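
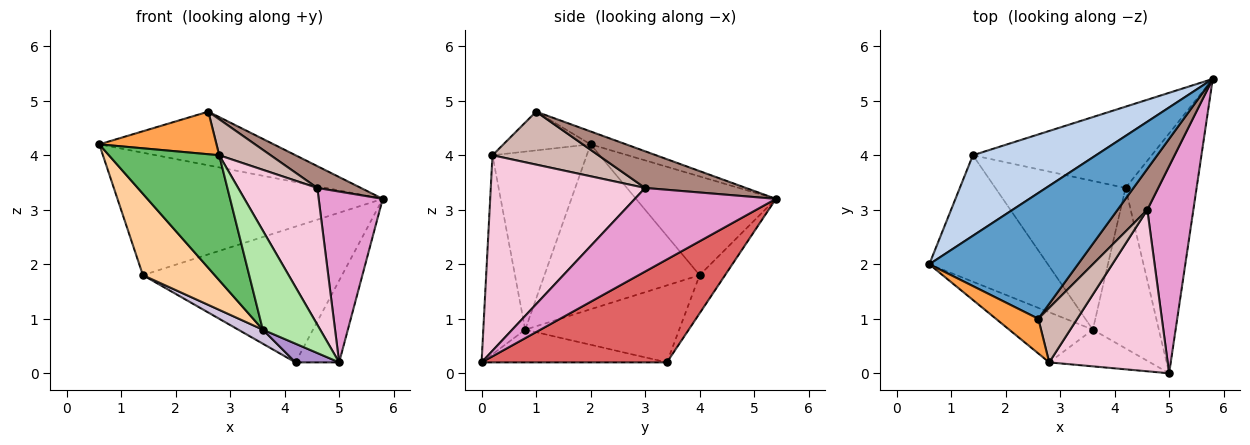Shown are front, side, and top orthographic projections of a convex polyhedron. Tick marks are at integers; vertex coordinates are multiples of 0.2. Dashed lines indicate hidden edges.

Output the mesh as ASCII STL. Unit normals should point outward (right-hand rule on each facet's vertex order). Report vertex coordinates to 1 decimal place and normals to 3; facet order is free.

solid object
 facet normal -0.079 0.391 0.917
  outer loop
   vertex 2.6 1.0 4.8
   vertex 5.8 5.4 3.2
   vertex 0.6 2.0 4.2
  endloop
 endfacet
 facet normal -0.403 0.765 0.503
  outer loop
   vertex 1.4 4.0 1.8
   vertex 0.6 2.0 4.2
   vertex 5.8 5.4 3.2
  endloop
 endfacet
 facet normal -0.500 -0.672 0.547
  outer loop
   vertex 2.8 0.2 4.0
   vertex 2.6 1.0 4.8
   vertex 0.6 2.0 4.2
  endloop
 endfacet
 facet normal -0.760 -0.352 -0.546
  outer loop
   vertex 3.6 0.8 0.8
   vertex 0.6 2.0 4.2
   vertex 1.4 4.0 1.8
  endloop
 endfacet
 facet normal -0.621 -0.727 -0.292
  outer loop
   vertex 3.6 0.8 0.8
   vertex 2.8 0.2 4.0
   vertex 0.6 2.0 4.2
  endloop
 endfacet
 facet normal -0.565 -0.774 -0.286
  outer loop
   vertex 3.6 0.8 0.8
   vertex 5.0 0.0 0.2
   vertex 2.8 0.2 4.0
  endloop
 endfacet
 facet normal 0.808 0.190 -0.558
  outer loop
   vertex 4.2 3.4 0.2
   vertex 5.8 5.4 3.2
   vertex 5.0 0.0 0.2
  endloop
 endfacet
 facet normal -0.109 0.853 -0.511
  outer loop
   vertex 4.2 3.4 0.2
   vertex 1.4 4.0 1.8
   vertex 5.8 5.4 3.2
  endloop
 endfacet
 facet normal -0.441 -0.104 -0.891
  outer loop
   vertex 4.2 3.4 0.2
   vertex 5.0 0.0 0.2
   vertex 3.6 0.8 0.8
  endloop
 endfacet
 facet normal -0.508 -0.081 -0.858
  outer loop
   vertex 4.2 3.4 0.2
   vertex 3.6 0.8 0.8
   vertex 1.4 4.0 1.8
  endloop
 endfacet
 facet normal 0.736 -0.318 0.597
  outer loop
   vertex 4.6 3.0 3.4
   vertex 5.8 5.4 3.2
   vertex 2.6 1.0 4.8
  endloop
 endfacet
 facet normal 0.750 -0.364 0.552
  outer loop
   vertex 4.6 3.0 3.4
   vertex 2.6 1.0 4.8
   vertex 2.8 0.2 4.0
  endloop
 endfacet
 facet normal 0.814 -0.370 0.448
  outer loop
   vertex 4.6 3.0 3.4
   vertex 5.0 0.0 0.2
   vertex 5.8 5.4 3.2
  endloop
 endfacet
 facet normal 0.783 -0.402 0.475
  outer loop
   vertex 4.6 3.0 3.4
   vertex 2.8 0.2 4.0
   vertex 5.0 0.0 0.2
  endloop
 endfacet
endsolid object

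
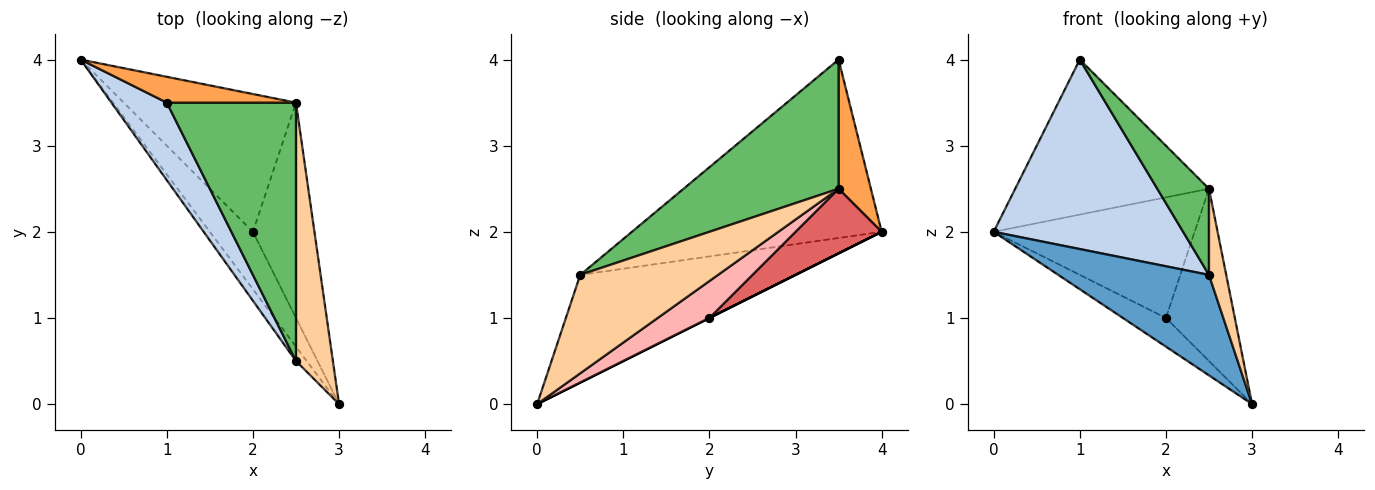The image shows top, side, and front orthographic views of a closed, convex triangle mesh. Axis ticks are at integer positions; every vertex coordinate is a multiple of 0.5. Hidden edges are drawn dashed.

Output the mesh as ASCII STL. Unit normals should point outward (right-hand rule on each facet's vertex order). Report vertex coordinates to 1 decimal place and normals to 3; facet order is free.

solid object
 facet normal -0.816 -0.572 -0.082
  outer loop
   vertex 2.5 0.5 1.5
   vertex 0.0 4.0 2.0
   vertex 3.0 0.0 0.0
  endloop
 endfacet
 facet normal -0.773 -0.587 0.240
  outer loop
   vertex 2.5 0.5 1.5
   vertex 1.0 3.5 4.0
   vertex 0.0 4.0 2.0
  endloop
 endfacet
 facet normal 0.162 0.973 0.162
  outer loop
   vertex 2.5 3.5 2.5
   vertex 0.0 4.0 2.0
   vertex 1.0 3.5 4.0
  endloop
 endfacet
 facet normal 0.930 -0.116 0.349
  outer loop
   vertex 2.5 3.5 2.5
   vertex 2.5 0.5 1.5
   vertex 3.0 0.0 0.0
  endloop
 endfacet
 facet normal 0.688 -0.229 0.688
  outer loop
   vertex 2.5 3.5 2.5
   vertex 1.0 3.5 4.0
   vertex 2.5 0.5 1.5
  endloop
 endfacet
 facet normal 0.000 0.447 -0.894
  outer loop
   vertex 2.0 2.0 1.0
   vertex 3.0 0.0 0.0
   vertex 0.0 4.0 2.0
  endloop
 endfacet
 facet normal 0.272 0.634 -0.724
  outer loop
   vertex 2.0 2.0 1.0
   vertex 0.0 4.0 2.0
   vertex 2.5 3.5 2.5
  endloop
 endfacet
 facet normal 0.424 0.566 -0.707
  outer loop
   vertex 2.0 2.0 1.0
   vertex 2.5 3.5 2.5
   vertex 3.0 0.0 0.0
  endloop
 endfacet
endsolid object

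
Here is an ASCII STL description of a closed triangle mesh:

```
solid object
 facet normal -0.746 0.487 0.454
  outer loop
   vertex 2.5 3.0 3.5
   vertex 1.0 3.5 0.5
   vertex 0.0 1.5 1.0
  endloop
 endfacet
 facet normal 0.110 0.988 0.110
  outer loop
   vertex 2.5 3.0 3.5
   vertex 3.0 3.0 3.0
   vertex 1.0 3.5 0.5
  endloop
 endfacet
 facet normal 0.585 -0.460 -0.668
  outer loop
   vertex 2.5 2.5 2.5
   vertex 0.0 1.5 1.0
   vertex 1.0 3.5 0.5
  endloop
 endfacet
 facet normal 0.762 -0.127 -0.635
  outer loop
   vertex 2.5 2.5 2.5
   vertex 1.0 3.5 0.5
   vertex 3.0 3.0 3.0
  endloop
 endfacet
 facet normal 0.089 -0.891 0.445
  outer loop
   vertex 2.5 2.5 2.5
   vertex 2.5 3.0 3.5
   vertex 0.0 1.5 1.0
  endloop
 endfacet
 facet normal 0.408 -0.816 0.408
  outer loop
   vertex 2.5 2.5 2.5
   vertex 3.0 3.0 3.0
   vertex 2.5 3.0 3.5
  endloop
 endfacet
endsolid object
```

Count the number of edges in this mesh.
9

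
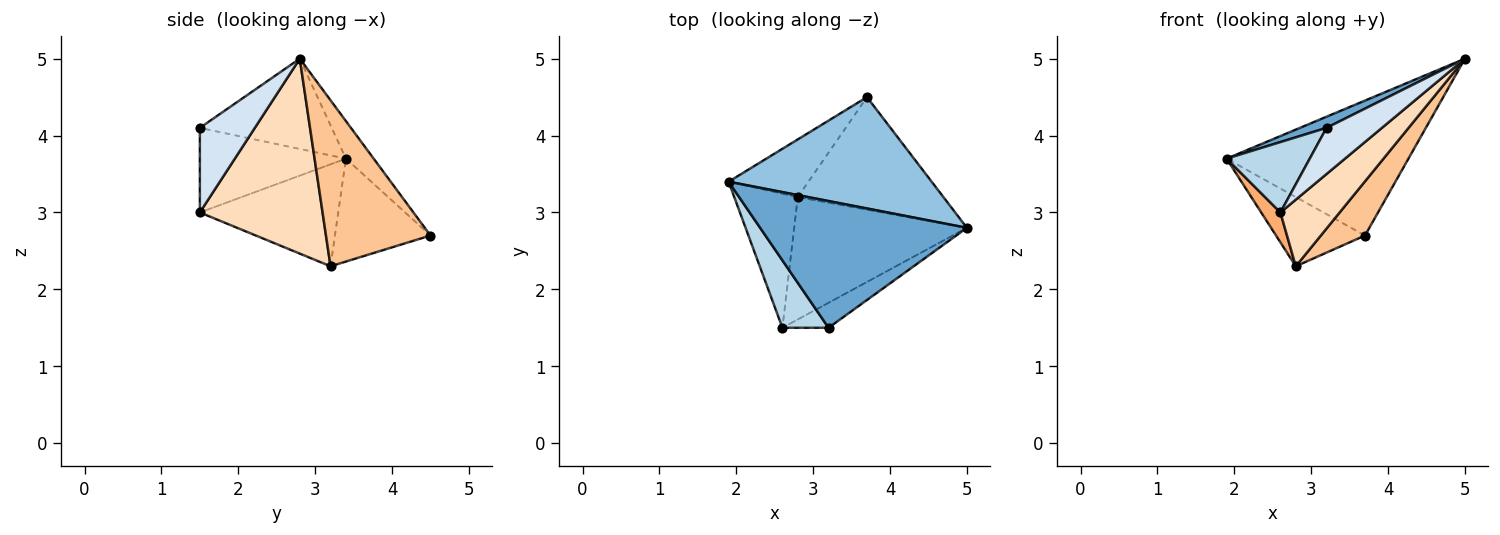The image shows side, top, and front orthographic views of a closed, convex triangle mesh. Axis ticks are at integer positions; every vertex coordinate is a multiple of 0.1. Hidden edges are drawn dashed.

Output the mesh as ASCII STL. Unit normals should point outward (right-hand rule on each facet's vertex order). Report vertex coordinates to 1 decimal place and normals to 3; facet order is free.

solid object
 facet normal -0.399 -0.080 0.914
  outer loop
   vertex 3.2 1.5 4.1
   vertex 5.0 2.8 5.0
   vertex 1.9 3.4 3.7
  endloop
 endfacet
 facet normal -0.117 0.766 0.632
  outer loop
   vertex 3.7 4.5 2.7
   vertex 1.9 3.4 3.7
   vertex 5.0 2.8 5.0
  endloop
 endfacet
 facet normal -0.785 -0.447 0.428
  outer loop
   vertex 2.6 1.5 3.0
   vertex 3.2 1.5 4.1
   vertex 1.9 3.4 3.7
  endloop
 endfacet
 facet normal 0.658 -0.662 -0.359
  outer loop
   vertex 2.6 1.5 3.0
   vertex 5.0 2.8 5.0
   vertex 3.2 1.5 4.1
  endloop
 endfacet
 facet normal -0.636 0.593 -0.494
  outer loop
   vertex 2.8 3.2 2.3
   vertex 1.9 3.4 3.7
   vertex 3.7 4.5 2.7
  endloop
 endfacet
 facet normal -0.843 -0.117 -0.525
  outer loop
   vertex 2.8 3.2 2.3
   vertex 2.6 1.5 3.0
   vertex 1.9 3.4 3.7
  endloop
 endfacet
 facet normal 0.716 -0.303 -0.629
  outer loop
   vertex 2.8 3.2 2.3
   vertex 3.7 4.5 2.7
   vertex 5.0 2.8 5.0
  endloop
 endfacet
 facet normal 0.704 -0.340 -0.624
  outer loop
   vertex 2.8 3.2 2.3
   vertex 5.0 2.8 5.0
   vertex 2.6 1.5 3.0
  endloop
 endfacet
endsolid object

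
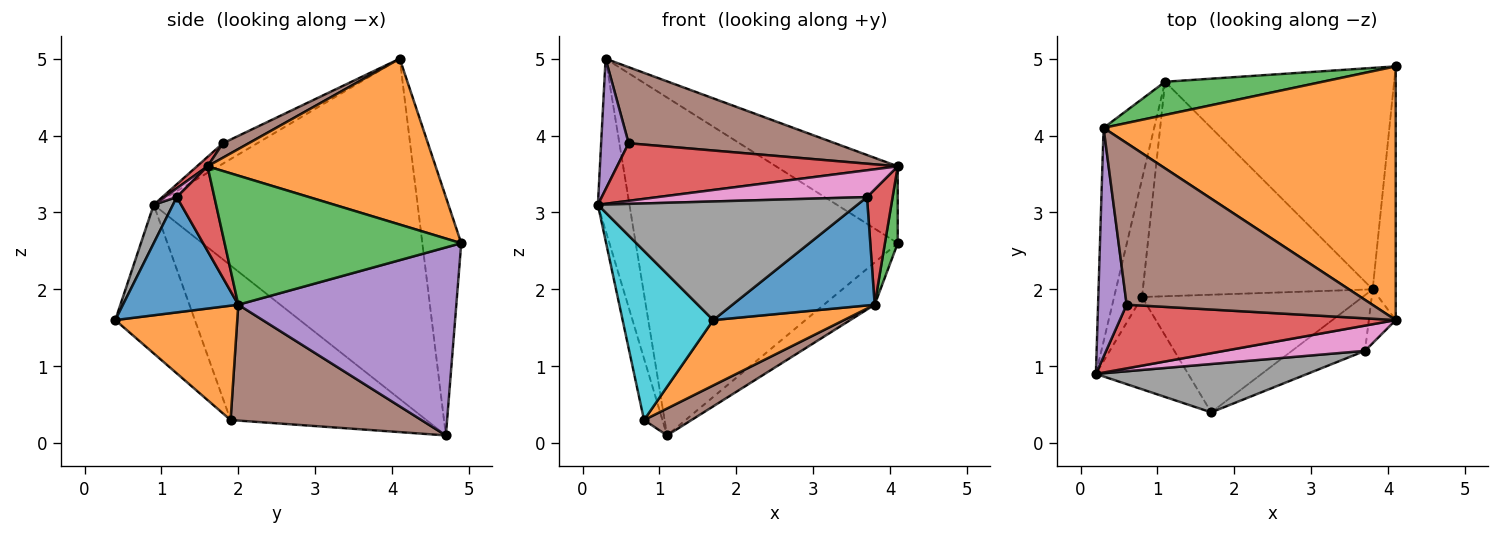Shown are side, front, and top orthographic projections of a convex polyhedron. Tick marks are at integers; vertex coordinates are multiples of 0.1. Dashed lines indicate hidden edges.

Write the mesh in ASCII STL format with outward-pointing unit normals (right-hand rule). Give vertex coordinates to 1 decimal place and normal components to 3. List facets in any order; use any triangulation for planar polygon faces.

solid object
 facet normal -0.982 0.117 -0.146
  outer loop
   vertex 0.3 4.1 5.0
   vertex 1.1 4.7 0.1
   vertex 0.2 0.9 3.1
  endloop
 endfacet
 facet normal 0.477 0.255 0.841
  outer loop
   vertex 4.1 4.9 2.6
   vertex 0.3 4.1 5.0
   vertex 4.1 1.6 3.6
  endloop
 endfacet
 facet normal -0.146 0.985 0.097
  outer loop
   vertex 4.1 4.9 2.6
   vertex 1.1 4.7 0.1
   vertex 0.3 4.1 5.0
  endloop
 endfacet
 facet normal 0.025 -0.670 0.742
  outer loop
   vertex 0.6 1.8 3.9
   vertex 0.2 0.9 3.1
   vertex 4.1 1.6 3.6
  endloop
 endfacet
 facet normal -0.527 -0.422 0.738
  outer loop
   vertex 0.6 1.8 3.9
   vertex 0.3 4.1 5.0
   vertex 0.2 0.9 3.1
  endloop
 endfacet
 facet normal 0.053 -0.425 0.904
  outer loop
   vertex 0.6 1.8 3.9
   vertex 4.1 1.6 3.6
   vertex 0.3 4.1 5.0
  endloop
 endfacet
 facet normal 0.043 -0.728 0.685
  outer loop
   vertex 3.7 1.2 3.2
   vertex 4.1 1.6 3.6
   vertex 0.2 0.9 3.1
  endloop
 endfacet
 facet normal 0.068 -0.924 0.376
  outer loop
   vertex 3.7 1.2 3.2
   vertex 0.2 0.9 3.1
   vertex 1.7 0.4 1.6
  endloop
 endfacet
 facet normal -0.980 0.092 -0.177
  outer loop
   vertex 0.8 1.9 0.3
   vertex 0.2 0.9 3.1
   vertex 1.1 4.7 0.1
  endloop
 endfacet
 facet normal -0.611 -0.695 -0.379
  outer loop
   vertex 0.8 1.9 0.3
   vertex 1.7 0.4 1.6
   vertex 0.2 0.9 3.1
  endloop
 endfacet
 facet normal 0.585 -0.721 -0.370
  outer loop
   vertex 3.8 2.0 1.8
   vertex 3.7 1.2 3.2
   vertex 1.7 0.4 1.6
  endloop
 endfacet
 facet normal 0.413 -0.442 -0.796
  outer loop
   vertex 3.8 2.0 1.8
   vertex 1.7 0.4 1.6
   vertex 0.8 1.9 0.3
  endloop
 endfacet
 facet normal 0.983 -0.053 -0.176
  outer loop
   vertex 3.8 2.0 1.8
   vertex 4.1 4.9 2.6
   vertex 4.1 1.6 3.6
  endloop
 endfacet
 facet normal 0.799 -0.545 -0.254
  outer loop
   vertex 3.8 2.0 1.8
   vertex 4.1 1.6 3.6
   vertex 3.7 1.2 3.2
  endloop
 endfacet
 facet normal 0.628 0.146 -0.765
  outer loop
   vertex 3.8 2.0 1.8
   vertex 1.1 4.7 0.1
   vertex 4.1 4.9 2.6
  endloop
 endfacet
 facet normal 0.447 -0.111 -0.887
  outer loop
   vertex 3.8 2.0 1.8
   vertex 0.8 1.9 0.3
   vertex 1.1 4.7 0.1
  endloop
 endfacet
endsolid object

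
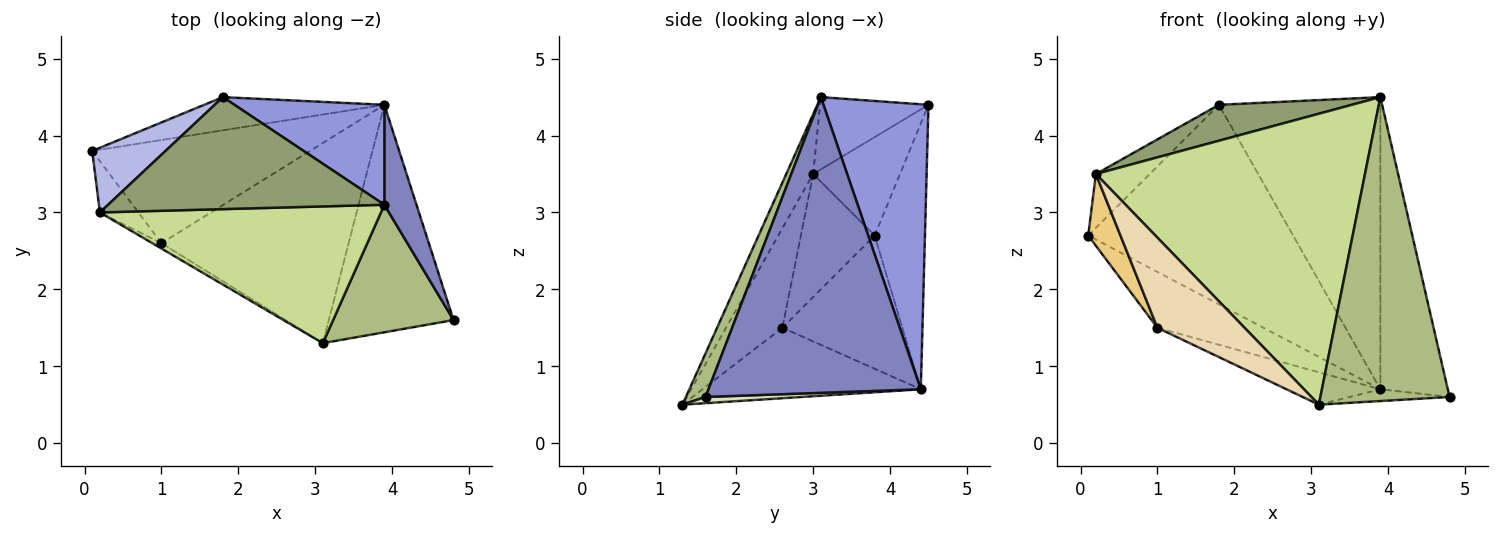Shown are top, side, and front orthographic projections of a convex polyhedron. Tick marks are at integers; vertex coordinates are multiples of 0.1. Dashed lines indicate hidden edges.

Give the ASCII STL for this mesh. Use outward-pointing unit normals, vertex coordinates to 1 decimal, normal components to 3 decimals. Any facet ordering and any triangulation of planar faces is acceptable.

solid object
 facet normal -0.235 0.959 -0.159
  outer loop
   vertex 3.9 4.4 0.7
   vertex 0.1 3.8 2.7
   vertex 1.8 4.5 4.4
  endloop
 endfacet
 facet normal 0.948 0.301 0.103
  outer loop
   vertex 3.9 4.4 0.7
   vertex 3.9 3.1 4.5
   vertex 4.8 1.6 0.6
  endloop
 endfacet
 facet normal 0.524 0.806 0.276
  outer loop
   vertex 3.9 4.4 0.7
   vertex 1.8 4.5 4.4
   vertex 3.9 3.1 4.5
  endloop
 endfacet
 facet normal -0.718 0.445 0.535
  outer loop
   vertex 0.2 3.0 3.5
   vertex 1.8 4.5 4.4
   vertex 0.1 3.8 2.7
  endloop
 endfacet
 facet normal -0.242 -0.297 0.924
  outer loop
   vertex 0.2 3.0 3.5
   vertex 3.9 3.1 4.5
   vertex 1.8 4.5 4.4
  endloop
 endfacet
 facet normal 0.139 -0.913 0.383
  outer loop
   vertex 3.1 1.3 0.5
   vertex 4.8 1.6 0.6
   vertex 3.9 3.1 4.5
  endloop
 endfacet
 facet normal -0.090 -0.901 0.424
  outer loop
   vertex 3.1 1.3 0.5
   vertex 3.9 3.1 4.5
   vertex 0.2 3.0 3.5
  endloop
 endfacet
 facet normal 0.050 0.052 -0.997
  outer loop
   vertex 3.1 1.3 0.5
   vertex 3.9 4.4 0.7
   vertex 4.8 1.6 0.6
  endloop
 endfacet
 facet normal -0.348 0.150 -0.925
  outer loop
   vertex 1.0 2.6 1.5
   vertex 3.9 4.4 0.7
   vertex 3.1 1.3 0.5
  endloop
 endfacet
 facet normal -0.474 0.419 -0.774
  outer loop
   vertex 1.0 2.6 1.5
   vertex 0.1 3.8 2.7
   vertex 3.9 4.4 0.7
  endloop
 endfacet
 facet normal -0.881 -0.385 -0.275
  outer loop
   vertex 1.0 2.6 1.5
   vertex 0.2 3.0 3.5
   vertex 0.1 3.8 2.7
  endloop
 endfacet
 facet normal -0.543 -0.839 -0.049
  outer loop
   vertex 1.0 2.6 1.5
   vertex 3.1 1.3 0.5
   vertex 0.2 3.0 3.5
  endloop
 endfacet
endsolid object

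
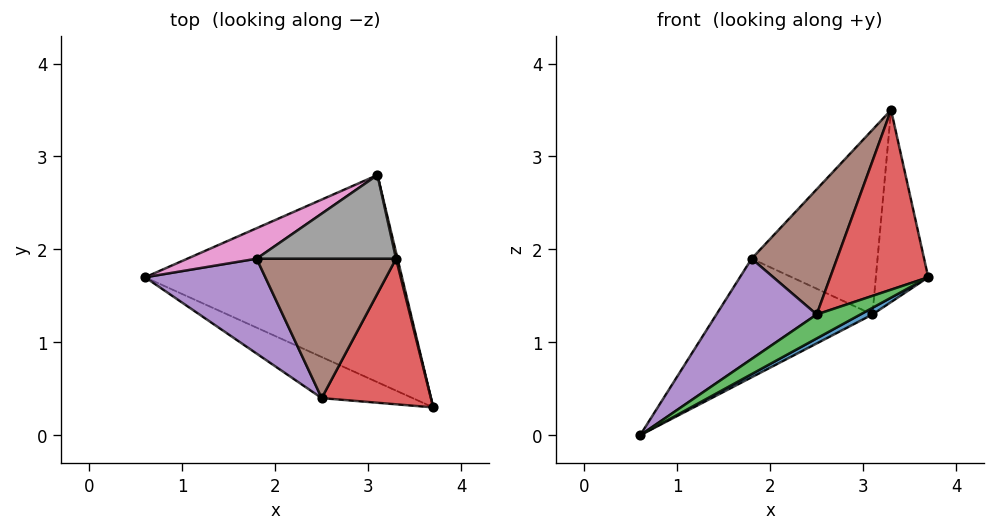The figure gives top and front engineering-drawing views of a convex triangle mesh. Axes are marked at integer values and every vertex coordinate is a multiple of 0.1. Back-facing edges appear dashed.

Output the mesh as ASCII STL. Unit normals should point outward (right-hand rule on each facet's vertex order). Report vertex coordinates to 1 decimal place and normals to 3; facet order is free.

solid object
 facet normal 0.471 -0.028 -0.882
  outer loop
   vertex 3.1 2.8 1.3
   vertex 3.7 0.3 1.7
   vertex 0.6 1.7 0.0
  endloop
 endfacet
 facet normal 0.972 0.235 0.008
  outer loop
   vertex 3.3 1.9 3.5
   vertex 3.7 0.3 1.7
   vertex 3.1 2.8 1.3
  endloop
 endfacet
 facet normal 0.239 -0.490 -0.839
  outer loop
   vertex 2.5 0.4 1.3
   vertex 0.6 1.7 0.0
   vertex 3.7 0.3 1.7
  endloop
 endfacet
 facet normal -0.265 -0.749 0.607
  outer loop
   vertex 2.5 0.4 1.3
   vertex 3.7 0.3 1.7
   vertex 3.3 1.9 3.5
  endloop
 endfacet
 facet normal -0.695 -0.522 0.494
  outer loop
   vertex 1.8 1.9 1.9
   vertex 0.6 1.7 0.0
   vertex 2.5 0.4 1.3
  endloop
 endfacet
 facet normal -0.622 -0.523 0.583
  outer loop
   vertex 1.8 1.9 1.9
   vertex 2.5 0.4 1.3
   vertex 3.3 1.9 3.5
  endloop
 endfacet
 facet normal -0.486 0.847 0.218
  outer loop
   vertex 1.8 1.9 1.9
   vertex 3.1 2.8 1.3
   vertex 0.6 1.7 0.0
  endloop
 endfacet
 facet normal -0.403 0.834 0.378
  outer loop
   vertex 1.8 1.9 1.9
   vertex 3.3 1.9 3.5
   vertex 3.1 2.8 1.3
  endloop
 endfacet
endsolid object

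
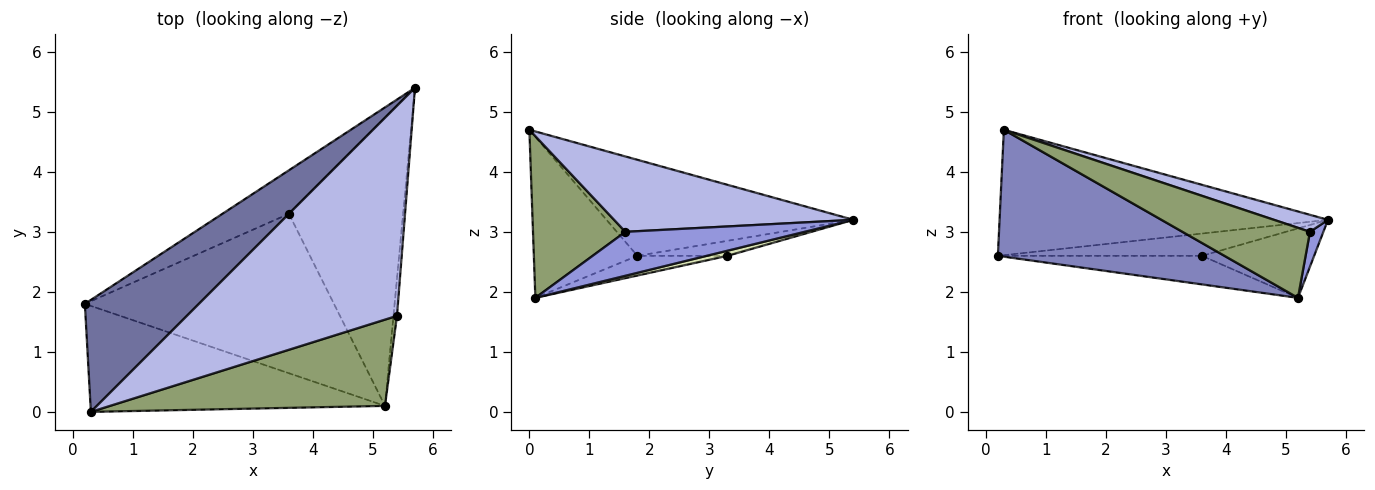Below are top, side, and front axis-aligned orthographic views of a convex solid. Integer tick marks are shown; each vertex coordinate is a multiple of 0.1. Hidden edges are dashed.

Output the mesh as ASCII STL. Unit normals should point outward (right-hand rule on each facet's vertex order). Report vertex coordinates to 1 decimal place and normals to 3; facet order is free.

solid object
 facet normal -0.489 0.651 0.581
  outer loop
   vertex 0.3 0.0 4.7
   vertex 5.7 5.4 3.2
   vertex 0.2 1.8 2.6
  endloop
 endfacet
 facet normal -0.331 -0.724 -0.605
  outer loop
   vertex 0.3 0.0 4.7
   vertex 0.2 1.8 2.6
   vertex 5.2 0.1 1.9
  endloop
 endfacet
 facet normal 0.994 -0.074 -0.079
  outer loop
   vertex 5.4 1.6 3.0
   vertex 5.2 0.1 1.9
   vertex 5.7 5.4 3.2
  endloop
 endfacet
 facet normal 0.337 -0.076 0.939
  outer loop
   vertex 5.4 1.6 3.0
   vertex 5.7 5.4 3.2
   vertex 0.3 0.0 4.7
  endloop
 endfacet
 facet normal 0.415 -0.573 0.706
  outer loop
   vertex 5.4 1.6 3.0
   vertex 0.3 0.0 4.7
   vertex 5.2 0.1 1.9
  endloop
 endfacet
 facet normal -0.197 0.446 -0.873
  outer loop
   vertex 3.6 3.3 2.6
   vertex 0.2 1.8 2.6
   vertex 5.7 5.4 3.2
  endloop
 endfacet
 facet normal -0.078 0.176 -0.981
  outer loop
   vertex 3.6 3.3 2.6
   vertex 5.2 0.1 1.9
   vertex 0.2 1.8 2.6
  endloop
 endfacet
 facet normal 0.043 0.234 -0.971
  outer loop
   vertex 3.6 3.3 2.6
   vertex 5.7 5.4 3.2
   vertex 5.2 0.1 1.9
  endloop
 endfacet
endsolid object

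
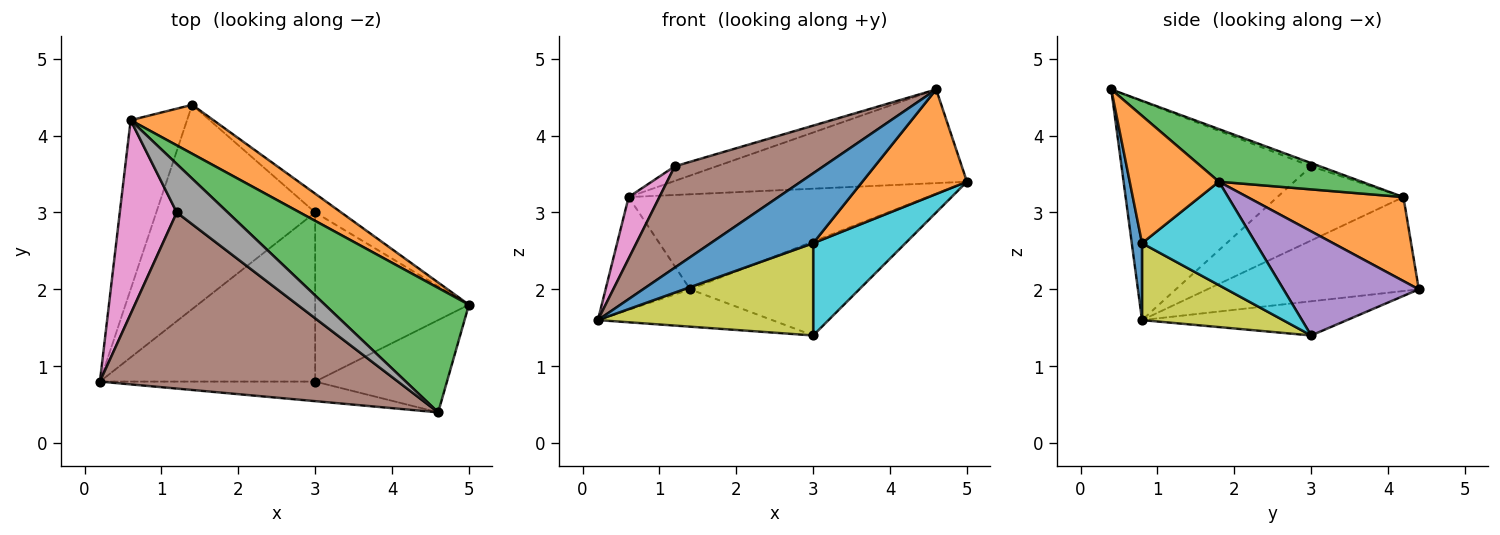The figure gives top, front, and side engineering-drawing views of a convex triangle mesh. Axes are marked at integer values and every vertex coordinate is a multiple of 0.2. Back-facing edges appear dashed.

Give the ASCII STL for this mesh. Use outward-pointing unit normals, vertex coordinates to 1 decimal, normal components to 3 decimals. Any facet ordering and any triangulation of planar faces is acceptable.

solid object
 facet normal -0.811 0.324 -0.487
  outer loop
   vertex 0.6 4.2 3.2
   vertex 1.4 4.4 2.0
   vertex 0.2 0.8 1.6
  endloop
 endfacet
 facet normal 0.421 0.806 0.415
  outer loop
   vertex 0.6 4.2 3.2
   vertex 5.0 1.8 3.4
   vertex 1.4 4.4 2.0
  endloop
 endfacet
 facet normal 0.280 0.577 0.767
  outer loop
   vertex 0.6 4.2 3.2
   vertex 4.6 0.4 4.6
   vertex 5.0 1.8 3.4
  endloop
 endfacet
 facet normal -0.207 0.176 -0.962
  outer loop
   vertex 3.0 3.0 1.4
   vertex 0.2 0.8 1.6
   vertex 1.4 4.4 2.0
  endloop
 endfacet
 facet normal 0.617 0.772 -0.154
  outer loop
   vertex 3.0 3.0 1.4
   vertex 1.4 4.4 2.0
   vertex 5.0 1.8 3.4
  endloop
 endfacet
 facet normal -0.537 -0.421 0.731
  outer loop
   vertex 1.2 3.0 3.6
   vertex 0.2 0.8 1.6
   vertex 4.6 0.4 4.6
  endloop
 endfacet
 facet normal -0.779 -0.190 0.598
  outer loop
   vertex 1.2 3.0 3.6
   vertex 0.6 4.2 3.2
   vertex 0.2 0.8 1.6
  endloop
 endfacet
 facet normal -0.061 0.288 0.956
  outer loop
   vertex 1.2 3.0 3.6
   vertex 4.6 0.4 4.6
   vertex 0.6 4.2 3.2
  endloop
 endfacet
 facet normal 0.299 -0.457 -0.838
  outer loop
   vertex 3.0 0.8 2.6
   vertex 0.2 0.8 1.6
   vertex 3.0 3.0 1.4
  endloop
 endfacet
 facet normal 0.509 -0.412 -0.756
  outer loop
   vertex 3.0 0.8 2.6
   vertex 3.0 3.0 1.4
   vertex 5.0 1.8 3.4
  endloop
 endfacet
 facet normal 0.096 -0.959 -0.268
  outer loop
   vertex 3.0 0.8 2.6
   vertex 4.6 0.4 4.6
   vertex 0.2 0.8 1.6
  endloop
 endfacet
 facet normal 0.539 -0.632 -0.557
  outer loop
   vertex 3.0 0.8 2.6
   vertex 5.0 1.8 3.4
   vertex 4.6 0.4 4.6
  endloop
 endfacet
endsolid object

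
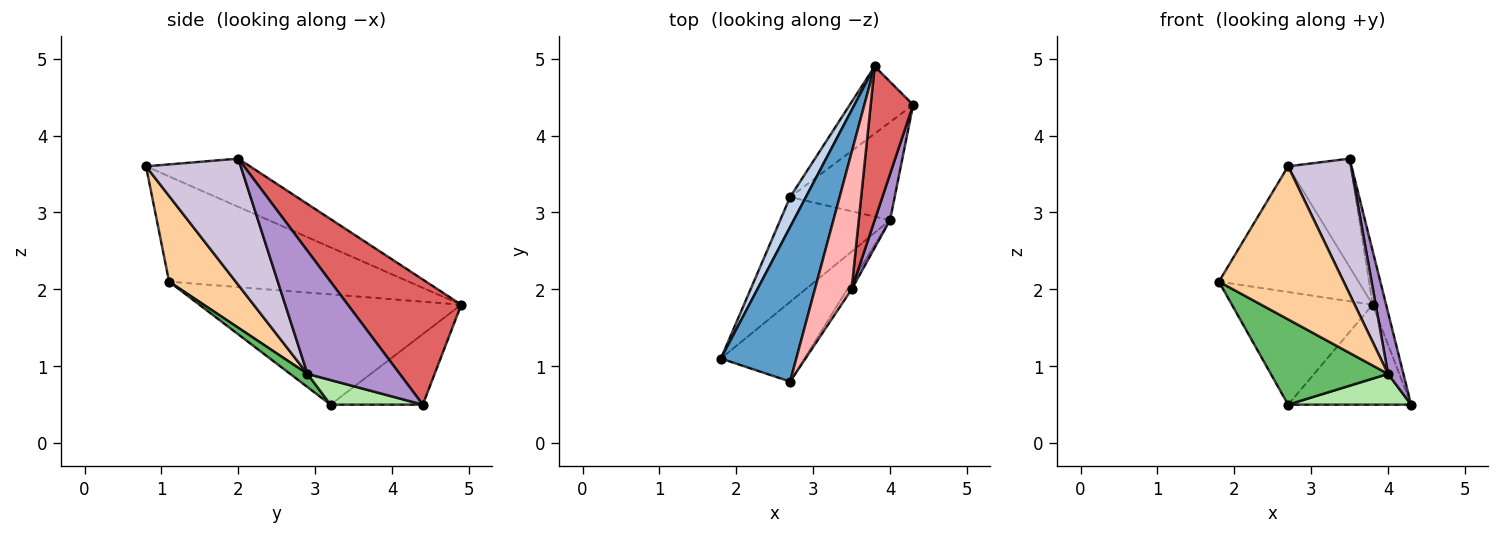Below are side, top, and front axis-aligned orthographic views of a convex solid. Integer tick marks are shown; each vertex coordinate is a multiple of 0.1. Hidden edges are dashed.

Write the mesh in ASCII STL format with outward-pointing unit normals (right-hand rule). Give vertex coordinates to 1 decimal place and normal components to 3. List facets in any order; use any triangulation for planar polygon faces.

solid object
 facet normal -0.735 0.428 0.526
  outer loop
   vertex 3.8 4.9 1.8
   vertex 1.8 1.1 2.1
   vertex 2.7 0.8 3.6
  endloop
 endfacet
 facet normal -0.874 0.470 0.125
  outer loop
   vertex 2.7 3.2 0.5
   vertex 1.8 1.1 2.1
   vertex 3.8 4.9 1.8
  endloop
 endfacet
 facet normal -0.528 0.704 -0.474
  outer loop
   vertex 2.7 3.2 0.5
   vertex 3.8 4.9 1.8
   vertex 4.3 4.4 0.5
  endloop
 endfacet
 facet normal 0.428 -0.802 -0.417
  outer loop
   vertex 4.0 2.9 0.9
   vertex 2.7 0.8 3.6
   vertex 1.8 1.1 2.1
  endloop
 endfacet
 facet normal 0.093 -0.628 -0.772
  outer loop
   vertex 4.0 2.9 0.9
   vertex 1.8 1.1 2.1
   vertex 2.7 3.2 0.5
  endloop
 endfacet
 facet normal 0.219 -0.292 -0.931
  outer loop
   vertex 4.0 2.9 0.9
   vertex 2.7 3.2 0.5
   vertex 4.3 4.4 0.5
  endloop
 endfacet
 facet normal 0.941 0.112 0.319
  outer loop
   vertex 3.5 2.0 3.7
   vertex 4.3 4.4 0.5
   vertex 3.8 4.9 1.8
  endloop
 endfacet
 facet normal -0.717 0.432 0.547
  outer loop
   vertex 3.5 2.0 3.7
   vertex 3.8 4.9 1.8
   vertex 2.7 0.8 3.6
  endloop
 endfacet
 facet normal 0.979 -0.163 0.122
  outer loop
   vertex 3.5 2.0 3.7
   vertex 4.0 2.9 0.9
   vertex 4.3 4.4 0.5
  endloop
 endfacet
 facet normal 0.833 -0.553 -0.029
  outer loop
   vertex 3.5 2.0 3.7
   vertex 2.7 0.8 3.6
   vertex 4.0 2.9 0.9
  endloop
 endfacet
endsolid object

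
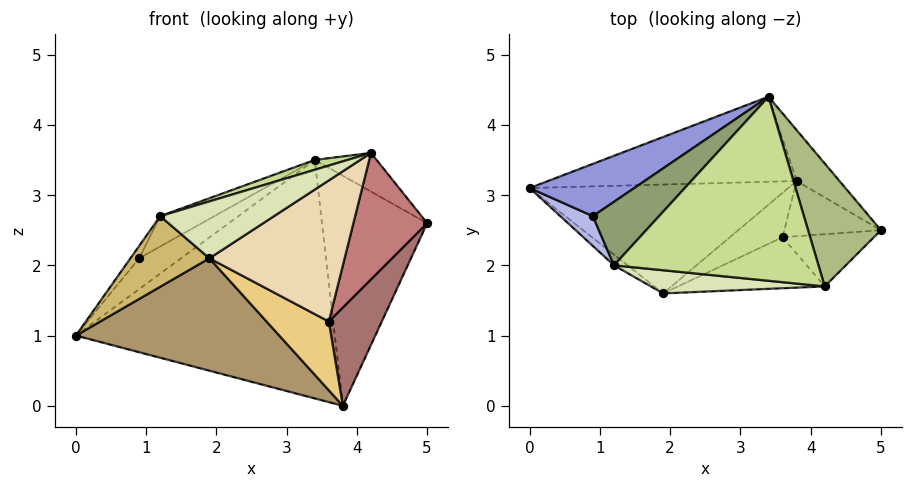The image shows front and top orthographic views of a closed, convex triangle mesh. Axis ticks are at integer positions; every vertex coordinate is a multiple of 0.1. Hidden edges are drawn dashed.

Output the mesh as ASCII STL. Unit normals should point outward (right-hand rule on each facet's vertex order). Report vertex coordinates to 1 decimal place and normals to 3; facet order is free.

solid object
 facet normal -0.112 0.936 -0.334
  outer loop
   vertex 3.8 3.2 0.0
   vertex 0.0 3.1 1.0
   vertex 3.4 4.4 3.5
  endloop
 endfacet
 facet normal 0.720 0.677 -0.150
  outer loop
   vertex 3.8 3.2 0.0
   vertex 3.4 4.4 3.5
   vertex 5.0 2.5 2.6
  endloop
 endfacet
 facet normal -0.638 0.391 0.664
  outer loop
   vertex 0.9 2.7 2.1
   vertex 3.4 4.4 3.5
   vertex 0.0 3.1 1.0
  endloop
 endfacet
 facet normal -0.693 0.275 0.667
  outer loop
   vertex 0.9 2.7 2.1
   vertex 0.0 3.1 1.0
   vertex 1.2 2.0 2.7
  endloop
 endfacet
 facet normal -0.624 0.337 0.705
  outer loop
   vertex 0.9 2.7 2.1
   vertex 1.2 2.0 2.7
   vertex 3.4 4.4 3.5
  endloop
 endfacet
 facet normal 0.666 0.224 0.712
  outer loop
   vertex 4.2 1.7 3.6
   vertex 5.0 2.5 2.6
   vertex 3.4 4.4 3.5
  endloop
 endfacet
 facet normal -0.292 -0.051 0.955
  outer loop
   vertex 4.2 1.7 3.6
   vertex 3.4 4.4 3.5
   vertex 1.2 2.0 2.7
  endloop
 endfacet
 facet normal -0.202 -0.907 0.370
  outer loop
   vertex 1.9 1.6 2.1
   vertex 4.2 1.7 3.6
   vertex 1.2 2.0 2.7
  endloop
 endfacet
 facet normal -0.162 -0.709 -0.687
  outer loop
   vertex 1.9 1.6 2.1
   vertex 0.0 3.1 1.0
   vertex 3.8 3.2 0.0
  endloop
 endfacet
 facet normal -0.570 -0.812 -0.123
  outer loop
   vertex 1.9 1.6 2.1
   vertex 1.2 2.0 2.7
   vertex 0.0 3.1 1.0
  endloop
 endfacet
 facet normal 0.108 -0.835 -0.539
  outer loop
   vertex 3.6 2.4 1.2
   vertex 1.9 1.6 2.1
   vertex 3.8 3.2 0.0
  endloop
 endfacet
 facet normal 0.254 -0.910 -0.329
  outer loop
   vertex 3.6 2.4 1.2
   vertex 4.2 1.7 3.6
   vertex 1.9 1.6 2.1
  endloop
 endfacet
 facet normal 0.483 -0.764 -0.429
  outer loop
   vertex 3.6 2.4 1.2
   vertex 3.8 3.2 0.0
   vertex 5.0 2.5 2.6
  endloop
 endfacet
 facet normal 0.408 -0.844 -0.348
  outer loop
   vertex 3.6 2.4 1.2
   vertex 5.0 2.5 2.6
   vertex 4.2 1.7 3.6
  endloop
 endfacet
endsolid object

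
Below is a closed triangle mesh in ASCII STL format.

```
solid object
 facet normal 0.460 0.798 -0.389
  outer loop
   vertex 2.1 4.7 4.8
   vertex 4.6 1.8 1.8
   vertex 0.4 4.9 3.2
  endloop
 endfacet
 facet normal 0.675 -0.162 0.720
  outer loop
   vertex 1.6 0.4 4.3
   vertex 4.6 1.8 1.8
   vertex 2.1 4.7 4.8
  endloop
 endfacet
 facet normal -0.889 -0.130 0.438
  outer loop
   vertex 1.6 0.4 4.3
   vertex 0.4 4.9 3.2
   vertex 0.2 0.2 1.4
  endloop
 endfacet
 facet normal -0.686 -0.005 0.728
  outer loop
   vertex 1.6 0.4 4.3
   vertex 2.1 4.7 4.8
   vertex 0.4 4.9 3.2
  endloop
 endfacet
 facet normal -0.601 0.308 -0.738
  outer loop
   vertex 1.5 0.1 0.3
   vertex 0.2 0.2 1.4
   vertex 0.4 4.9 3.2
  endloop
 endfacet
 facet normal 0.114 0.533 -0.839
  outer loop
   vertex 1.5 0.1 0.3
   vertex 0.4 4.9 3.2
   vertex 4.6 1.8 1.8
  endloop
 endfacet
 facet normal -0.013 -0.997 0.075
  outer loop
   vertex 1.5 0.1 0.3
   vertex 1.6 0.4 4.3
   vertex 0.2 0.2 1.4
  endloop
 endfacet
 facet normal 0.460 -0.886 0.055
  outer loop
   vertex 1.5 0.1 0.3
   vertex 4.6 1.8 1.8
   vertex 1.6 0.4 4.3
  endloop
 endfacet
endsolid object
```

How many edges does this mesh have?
12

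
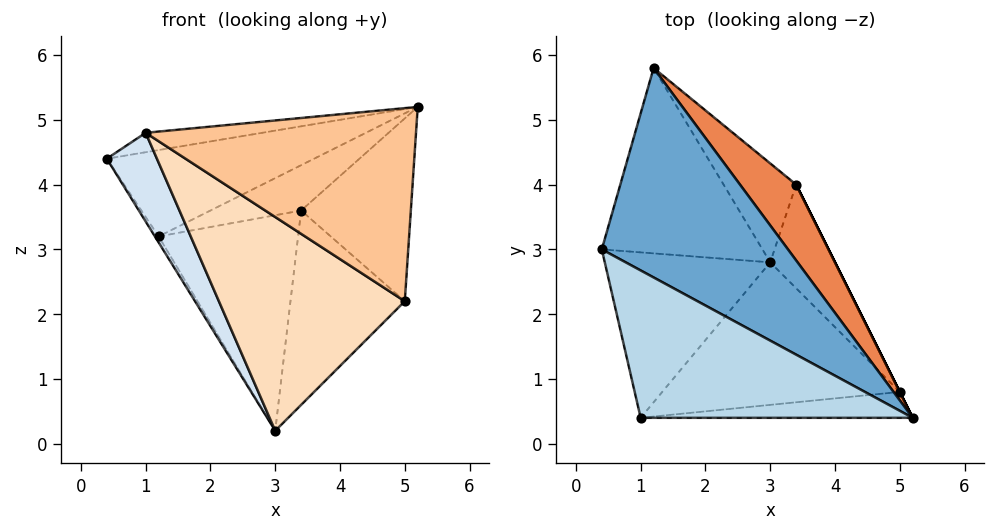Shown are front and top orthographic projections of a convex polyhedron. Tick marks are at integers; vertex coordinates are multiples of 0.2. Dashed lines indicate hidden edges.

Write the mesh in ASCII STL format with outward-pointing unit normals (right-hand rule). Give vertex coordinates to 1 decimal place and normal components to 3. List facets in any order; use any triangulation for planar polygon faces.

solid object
 facet normal 0.052 0.381 0.923
  outer loop
   vertex 1.2 5.8 3.2
   vertex 0.4 3.0 4.4
   vertex 5.2 0.4 5.2
  endloop
 endfacet
 facet normal -0.850 0.017 -0.527
  outer loop
   vertex 3.0 2.8 0.2
   vertex 0.4 3.0 4.4
   vertex 1.2 5.8 3.2
  endloop
 endfacet
 facet normal -0.094 0.130 0.987
  outer loop
   vertex 1.0 0.4 4.8
   vertex 5.2 0.4 5.2
   vertex 0.4 3.0 4.4
  endloop
 endfacet
 facet normal -0.825 -0.267 -0.498
  outer loop
   vertex 1.0 0.4 4.8
   vertex 0.4 3.0 4.4
   vertex 3.0 2.8 0.2
  endloop
 endfacet
 facet normal 0.255 0.496 0.830
  outer loop
   vertex 3.4 4.0 3.6
   vertex 1.2 5.8 3.2
   vertex 5.2 0.4 5.2
  endloop
 endfacet
 facet normal 0.634 0.703 -0.323
  outer loop
   vertex 3.4 4.0 3.6
   vertex 3.0 2.8 0.2
   vertex 1.2 5.8 3.2
  endloop
 endfacet
 facet normal 0.013 -0.991 -0.133
  outer loop
   vertex 5.0 0.8 2.2
   vertex 5.2 0.4 5.2
   vertex 1.0 0.4 4.8
  endloop
 endfacet
 facet normal -0.267 -0.802 -0.535
  outer loop
   vertex 5.0 0.8 2.2
   vertex 1.0 0.4 4.8
   vertex 3.0 2.8 0.2
  endloop
 endfacet
 facet normal 0.894 0.447 0.000
  outer loop
   vertex 5.0 0.8 2.2
   vertex 3.4 4.0 3.6
   vertex 5.2 0.4 5.2
  endloop
 endfacet
 facet normal 0.804 0.524 -0.280
  outer loop
   vertex 5.0 0.8 2.2
   vertex 3.0 2.8 0.2
   vertex 3.4 4.0 3.6
  endloop
 endfacet
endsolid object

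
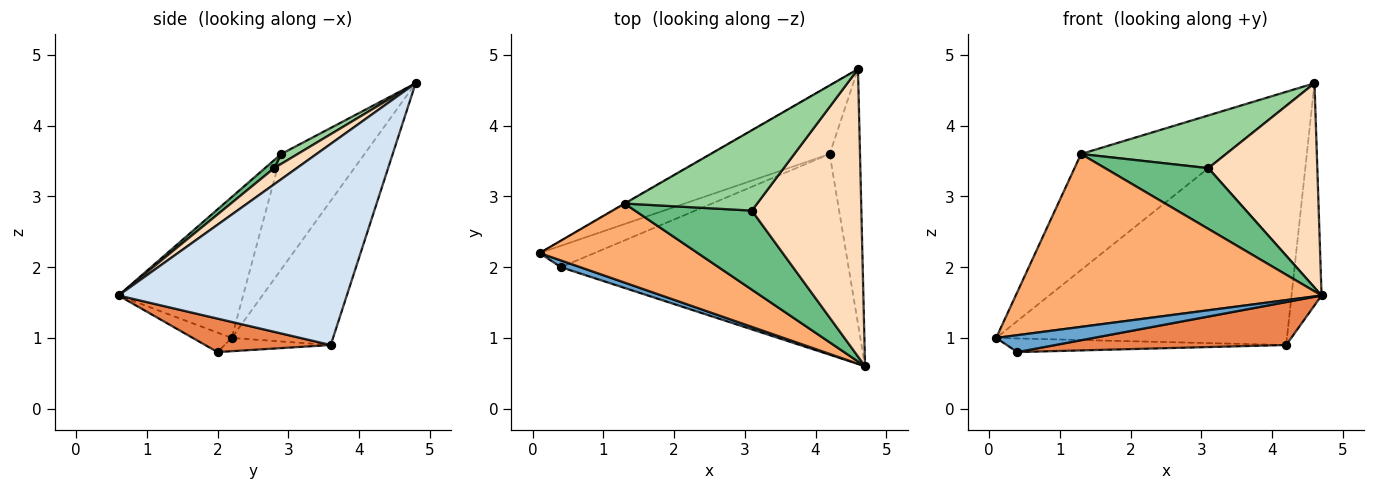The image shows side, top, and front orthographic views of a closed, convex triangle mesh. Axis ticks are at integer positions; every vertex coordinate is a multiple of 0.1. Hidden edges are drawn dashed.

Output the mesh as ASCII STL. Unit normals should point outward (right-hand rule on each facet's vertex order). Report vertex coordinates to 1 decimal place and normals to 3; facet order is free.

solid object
 facet normal -0.348 -0.870 0.348
  outer loop
   vertex 0.4 2.0 0.8
   vertex 4.7 0.6 1.6
   vertex 0.1 2.2 1.0
  endloop
 endfacet
 facet normal -0.318 0.912 -0.261
  outer loop
   vertex 4.2 3.6 0.9
   vertex 0.1 2.2 1.0
   vertex 4.6 4.8 4.6
  endloop
 endfacet
 facet normal -0.200 0.526 -0.826
  outer loop
   vertex 4.2 3.6 0.9
   vertex 0.4 2.0 0.8
   vertex 0.1 2.2 1.0
  endloop
 endfacet
 facet normal 0.981 0.129 -0.148
  outer loop
   vertex 4.2 3.6 0.9
   vertex 4.6 4.8 4.6
   vertex 4.7 0.6 1.6
  endloop
 endfacet
 facet normal 0.113 -0.208 -0.972
  outer loop
   vertex 4.2 3.6 0.9
   vertex 4.7 0.6 1.6
   vertex 0.4 2.0 0.8
  endloop
 endfacet
 facet normal -0.347 -0.853 0.390
  outer loop
   vertex 1.3 2.9 3.6
   vertex 0.1 2.2 1.0
   vertex 4.7 0.6 1.6
  endloop
 endfacet
 facet normal -0.498 0.867 -0.004
  outer loop
   vertex 1.3 2.9 3.6
   vertex 4.6 4.8 4.6
   vertex 0.1 2.2 1.0
  endloop
 endfacet
 facet normal 0.120 -0.575 0.809
  outer loop
   vertex 3.1 2.8 3.4
   vertex 4.7 0.6 1.6
   vertex 4.6 4.8 4.6
  endloop
 endfacet
 facet normal 0.054 -0.608 0.792
  outer loop
   vertex 3.1 2.8 3.4
   vertex 1.3 2.9 3.6
   vertex 4.7 0.6 1.6
  endloop
 endfacet
 facet normal 0.062 -0.547 0.835
  outer loop
   vertex 3.1 2.8 3.4
   vertex 4.6 4.8 4.6
   vertex 1.3 2.9 3.6
  endloop
 endfacet
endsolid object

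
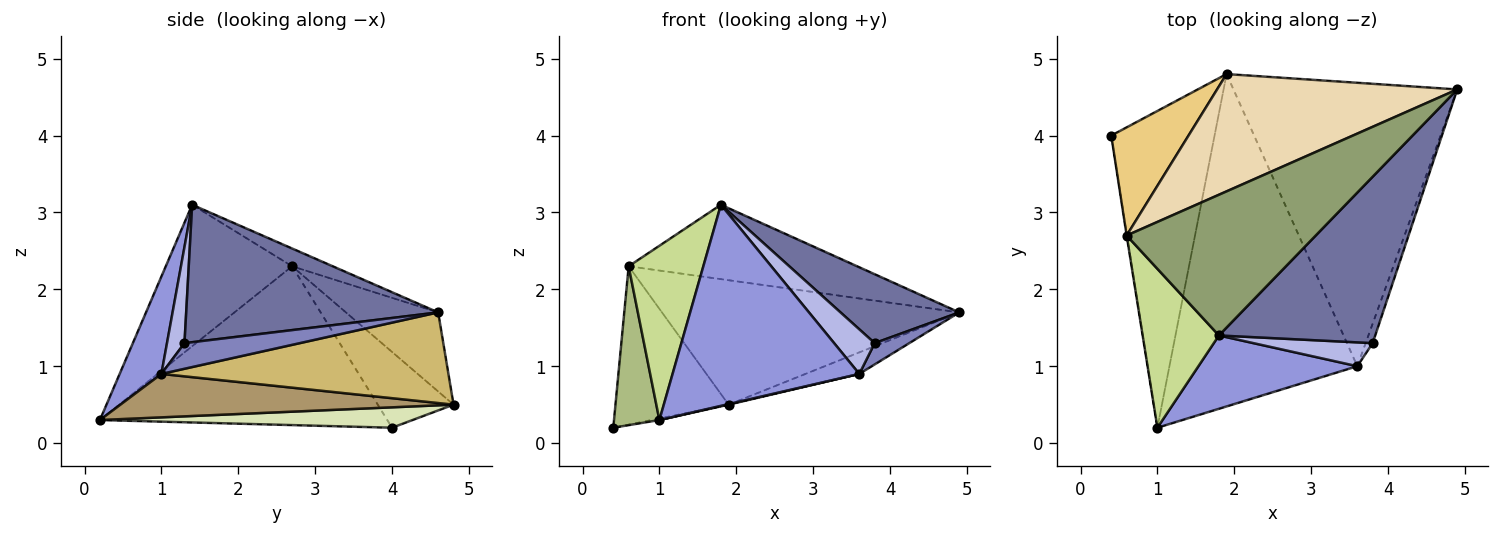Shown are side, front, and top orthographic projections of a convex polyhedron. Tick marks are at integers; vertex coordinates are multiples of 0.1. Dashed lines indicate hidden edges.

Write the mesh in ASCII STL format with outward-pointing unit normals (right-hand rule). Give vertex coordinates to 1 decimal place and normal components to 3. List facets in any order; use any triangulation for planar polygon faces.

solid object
 facet normal 0.631 -0.297 0.717
  outer loop
   vertex 3.8 1.3 1.3
   vertex 4.9 4.6 1.7
   vertex 1.8 1.4 3.1
  endloop
 endfacet
 facet normal 0.926 -0.278 -0.255
  outer loop
   vertex 3.6 1.0 0.9
   vertex 4.9 4.6 1.7
   vertex 3.8 1.3 1.3
  endloop
 endfacet
 facet normal 0.206 -0.919 0.335
  outer loop
   vertex 3.6 1.0 0.9
   vertex 1.8 1.4 3.1
   vertex 1.0 0.2 0.3
  endloop
 endfacet
 facet normal 0.355 -0.824 0.441
  outer loop
   vertex 3.6 1.0 0.9
   vertex 3.8 1.3 1.3
   vertex 1.8 1.4 3.1
  endloop
 endfacet
 facet normal -0.083 0.466 0.881
  outer loop
   vertex 0.6 2.7 2.3
   vertex 1.8 1.4 3.1
   vertex 4.9 4.6 1.7
  endloop
 endfacet
 facet normal -0.988 -0.156 -0.003
  outer loop
   vertex 0.6 2.7 2.3
   vertex 0.4 4.0 0.2
   vertex 1.0 0.2 0.3
  endloop
 endfacet
 facet normal -0.781 -0.462 0.421
  outer loop
   vertex 0.6 2.7 2.3
   vertex 1.0 0.2 0.3
   vertex 1.8 1.4 3.1
  endloop
 endfacet
 facet normal 0.194 0.005 -0.981
  outer loop
   vertex 1.9 4.8 0.5
   vertex 1.0 0.2 0.3
   vertex 0.4 4.0 0.2
  endloop
 endfacet
 facet normal 0.225 -0.002 -0.974
  outer loop
   vertex 1.9 4.8 0.5
   vertex 3.6 1.0 0.9
   vertex 1.0 0.2 0.3
  endloop
 endfacet
 facet normal 0.375 0.070 -0.925
  outer loop
   vertex 1.9 4.8 0.5
   vertex 4.9 4.6 1.7
   vertex 3.6 1.0 0.9
  endloop
 endfacet
 facet normal -0.484 0.723 0.493
  outer loop
   vertex 1.9 4.8 0.5
   vertex 0.4 4.0 0.2
   vertex 0.6 2.7 2.3
  endloop
 endfacet
 facet normal -0.220 0.710 0.669
  outer loop
   vertex 1.9 4.8 0.5
   vertex 0.6 2.7 2.3
   vertex 4.9 4.6 1.7
  endloop
 endfacet
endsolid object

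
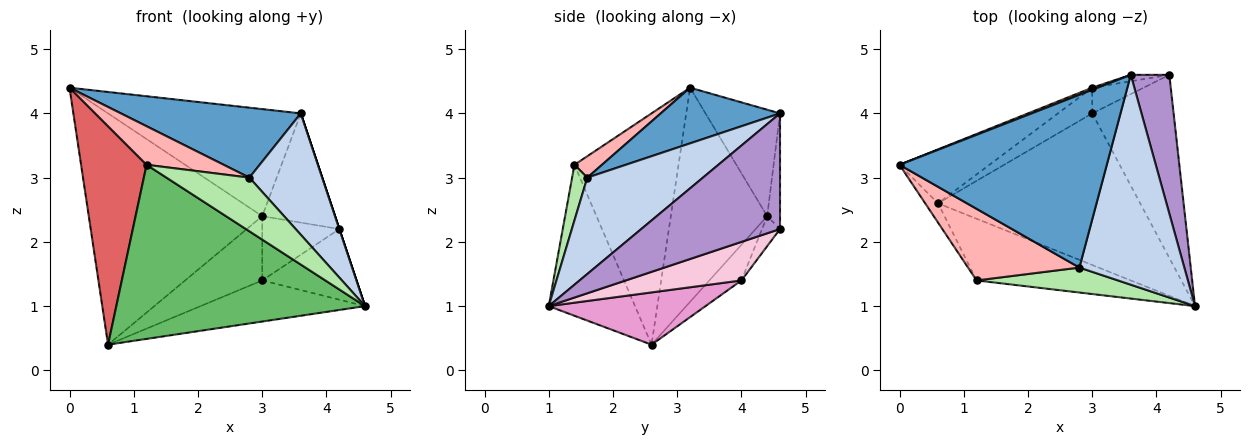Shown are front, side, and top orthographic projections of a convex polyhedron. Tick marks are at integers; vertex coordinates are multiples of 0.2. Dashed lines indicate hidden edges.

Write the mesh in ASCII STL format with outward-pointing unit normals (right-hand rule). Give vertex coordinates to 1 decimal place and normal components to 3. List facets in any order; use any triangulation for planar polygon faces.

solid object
 facet normal 0.242 -0.364 0.899
  outer loop
   vertex 2.8 1.6 3.0
   vertex 3.6 4.6 4.0
   vertex 0.0 3.2 4.4
  endloop
 endfacet
 facet normal 0.622 -0.392 0.678
  outer loop
   vertex 2.8 1.6 3.0
   vertex 4.6 1.0 1.0
   vertex 3.6 4.6 4.0
  endloop
 endfacet
 facet normal -0.361 0.933 0.019
  outer loop
   vertex 3.0 4.4 2.4
   vertex 0.0 3.2 4.4
   vertex 3.6 4.6 4.0
  endloop
 endfacet
 facet normal -0.476 0.857 -0.200
  outer loop
   vertex 3.0 4.4 2.4
   vertex 0.6 2.6 0.4
   vertex 0.0 3.2 4.4
  endloop
 endfacet
 facet normal -0.311 -0.896 -0.317
  outer loop
   vertex 1.2 1.4 3.2
   vertex 0.6 2.6 0.4
   vertex 4.6 1.0 1.0
  endloop
 endfacet
 facet normal 0.164 -0.895 0.416
  outer loop
   vertex 1.2 1.4 3.2
   vertex 4.6 1.0 1.0
   vertex 2.8 1.6 3.0
  endloop
 endfacet
 facet normal -0.845 -0.532 -0.047
  outer loop
   vertex 1.2 1.4 3.2
   vertex 0.0 3.2 4.4
   vertex 0.6 2.6 0.4
  endloop
 endfacet
 facet normal 0.167 -0.467 0.868
  outer loop
   vertex 1.2 1.4 3.2
   vertex 2.8 1.6 3.0
   vertex 0.0 3.2 4.4
  endloop
 endfacet
 facet normal 0.949 0.000 0.316
  outer loop
   vertex 4.2 4.6 2.2
   vertex 3.6 4.6 4.0
   vertex 4.6 1.0 1.0
  endloop
 endfacet
 facet normal -0.173 0.983 -0.058
  outer loop
   vertex 4.2 4.6 2.2
   vertex 3.0 4.4 2.4
   vertex 3.6 4.6 4.0
  endloop
 endfacet
 facet normal -0.361 0.866 -0.346
  outer loop
   vertex 3.0 4.0 1.4
   vertex 0.6 2.6 0.4
   vertex 3.0 4.4 2.4
  endloop
 endfacet
 facet normal -0.212 0.907 -0.363
  outer loop
   vertex 3.0 4.0 1.4
   vertex 3.0 4.4 2.4
   vertex 4.2 4.6 2.2
  endloop
 endfacet
 facet normal 0.242 0.254 -0.936
  outer loop
   vertex 3.0 4.0 1.4
   vertex 4.6 1.0 1.0
   vertex 0.6 2.6 0.4
  endloop
 endfacet
 facet normal 0.404 0.329 -0.853
  outer loop
   vertex 3.0 4.0 1.4
   vertex 4.2 4.6 2.2
   vertex 4.6 1.0 1.0
  endloop
 endfacet
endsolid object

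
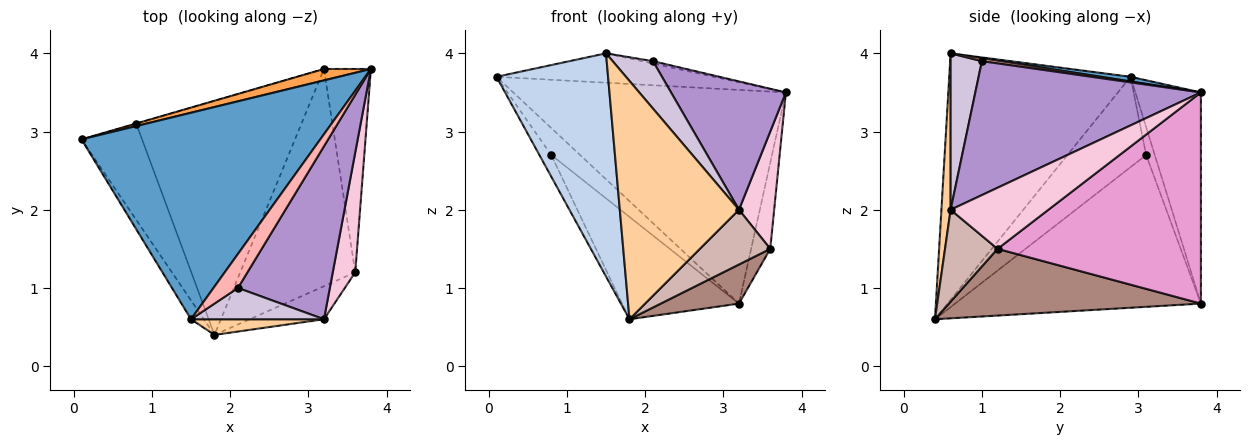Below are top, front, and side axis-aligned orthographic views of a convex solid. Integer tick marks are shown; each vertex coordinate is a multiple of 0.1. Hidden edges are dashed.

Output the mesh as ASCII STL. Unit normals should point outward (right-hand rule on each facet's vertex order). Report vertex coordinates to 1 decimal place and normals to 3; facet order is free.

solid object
 facet normal 0.019 0.141 0.990
  outer loop
   vertex 1.5 0.6 4.0
   vertex 3.8 3.8 3.5
   vertex 0.1 2.9 3.7
  endloop
 endfacet
 facet normal -0.851 -0.524 -0.044
  outer loop
   vertex 1.5 0.6 4.0
   vertex 0.1 2.9 3.7
   vertex 1.8 0.4 0.6
  endloop
 endfacet
 facet normal -0.233 0.971 0.052
  outer loop
   vertex 3.2 3.8 0.8
   vertex 0.1 2.9 3.7
   vertex 3.8 3.8 3.5
  endloop
 endfacet
 facet normal 0.077 -0.995 0.065
  outer loop
   vertex 3.2 0.6 2.0
   vertex 1.5 0.6 4.0
   vertex 1.8 0.4 0.6
  endloop
 endfacet
 facet normal -0.824 0.124 -0.552
  outer loop
   vertex 0.8 3.1 2.7
   vertex 1.8 0.4 0.6
   vertex 0.1 2.9 3.7
  endloop
 endfacet
 facet normal -0.287 0.958 -0.009
  outer loop
   vertex 0.8 3.1 2.7
   vertex 0.1 2.9 3.7
   vertex 3.2 3.8 0.8
  endloop
 endfacet
 facet normal -0.644 0.306 -0.701
  outer loop
   vertex 0.8 3.1 2.7
   vertex 3.2 3.8 0.8
   vertex 1.8 0.4 0.6
  endloop
 endfacet
 facet normal 0.119 0.069 0.990
  outer loop
   vertex 2.1 1.0 3.9
   vertex 3.8 3.8 3.5
   vertex 1.5 0.6 4.0
  endloop
 endfacet
 facet normal 0.760 -0.387 0.522
  outer loop
   vertex 2.1 1.0 3.9
   vertex 3.2 0.6 2.0
   vertex 3.8 3.8 3.5
  endloop
 endfacet
 facet normal 0.544 -0.700 0.462
  outer loop
   vertex 2.1 1.0 3.9
   vertex 1.5 0.6 4.0
   vertex 3.2 0.6 2.0
  endloop
 endfacet
 facet normal 0.496 -0.154 -0.855
  outer loop
   vertex 3.6 1.2 1.5
   vertex 1.8 0.4 0.6
   vertex 3.2 3.8 0.8
  endloop
 endfacet
 facet normal 0.538 -0.722 -0.435
  outer loop
   vertex 3.6 1.2 1.5
   vertex 3.2 0.6 2.0
   vertex 1.8 0.4 0.6
  endloop
 endfacet
 facet normal 0.972 0.091 -0.216
  outer loop
   vertex 3.6 1.2 1.5
   vertex 3.2 3.8 0.8
   vertex 3.8 3.8 3.5
  endloop
 endfacet
 facet normal 0.889 -0.320 0.327
  outer loop
   vertex 3.6 1.2 1.5
   vertex 3.8 3.8 3.5
   vertex 3.2 0.6 2.0
  endloop
 endfacet
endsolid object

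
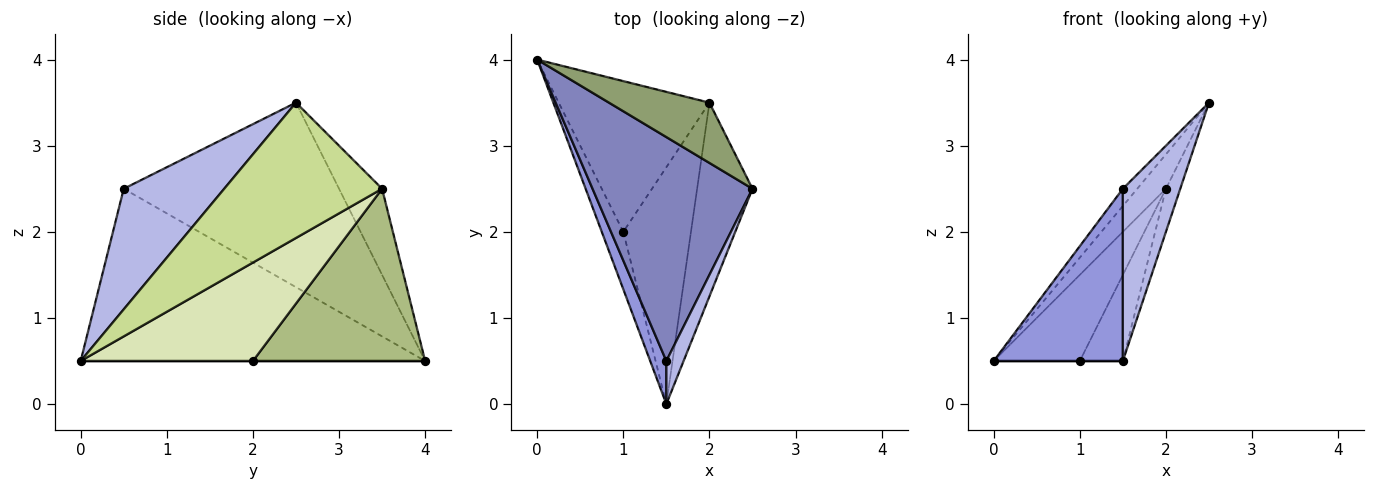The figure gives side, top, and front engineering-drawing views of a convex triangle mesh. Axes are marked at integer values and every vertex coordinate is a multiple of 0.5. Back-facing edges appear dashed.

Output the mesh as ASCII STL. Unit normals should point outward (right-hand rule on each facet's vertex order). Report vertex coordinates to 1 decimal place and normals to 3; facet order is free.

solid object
 facet normal 0.000 0.000 -1.000
  outer loop
   vertex 1.0 2.0 0.5
   vertex 1.5 0.0 0.5
   vertex 0.0 4.0 0.5
  endloop
 endfacet
 facet normal -0.755 0.050 0.654
  outer loop
   vertex 1.5 0.5 2.5
   vertex 2.5 2.5 3.5
   vertex 0.0 4.0 0.5
  endloop
 endfacet
 facet normal -0.933 -0.350 0.087
  outer loop
   vertex 1.5 0.5 2.5
   vertex 0.0 4.0 0.5
   vertex 1.5 0.0 0.5
  endloop
 endfacet
 facet normal 0.862 -0.492 0.123
  outer loop
   vertex 1.5 0.5 2.5
   vertex 1.5 0.0 0.5
   vertex 2.5 2.5 3.5
  endloop
 endfacet
 facet normal -0.597 0.398 0.697
  outer loop
   vertex 2.0 3.5 2.5
   vertex 0.0 4.0 0.5
   vertex 2.5 2.5 3.5
  endloop
 endfacet
 facet normal 0.704 0.352 -0.616
  outer loop
   vertex 2.0 3.5 2.5
   vertex 1.0 2.0 0.5
   vertex 0.0 4.0 0.5
  endloop
 endfacet
 facet normal 0.922 0.084 -0.377
  outer loop
   vertex 2.0 3.5 2.5
   vertex 2.5 2.5 3.5
   vertex 1.5 0.0 0.5
  endloop
 endfacet
 facet normal 0.807 0.202 -0.555
  outer loop
   vertex 2.0 3.5 2.5
   vertex 1.5 0.0 0.5
   vertex 1.0 2.0 0.5
  endloop
 endfacet
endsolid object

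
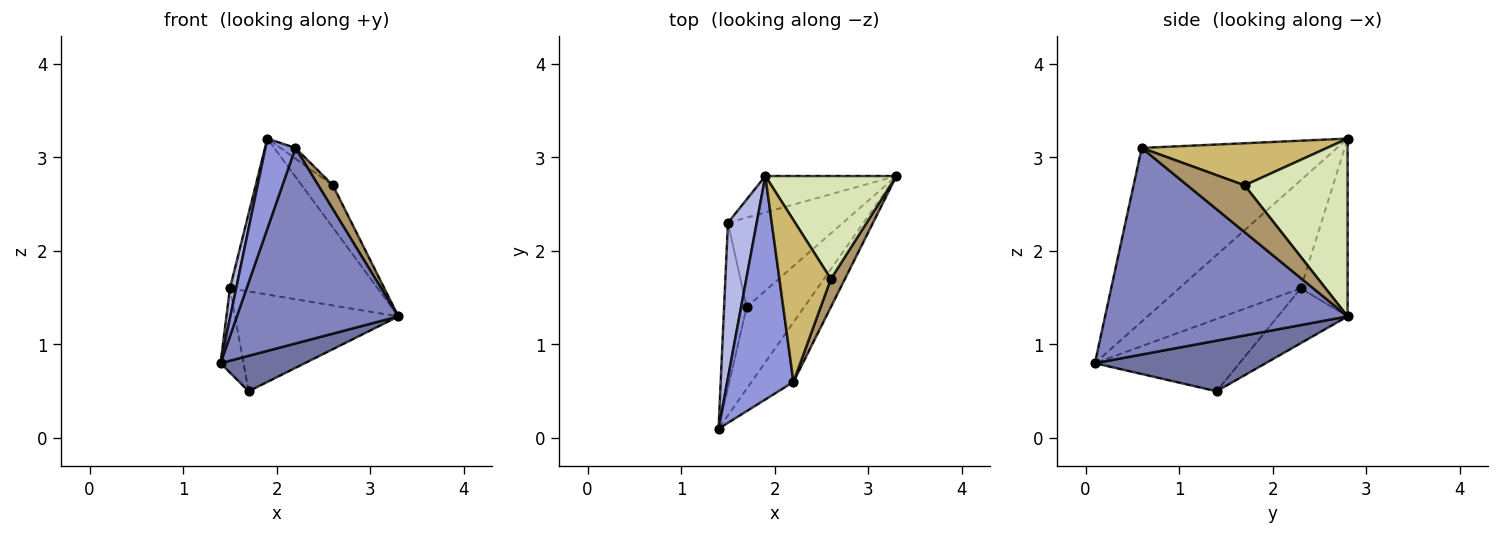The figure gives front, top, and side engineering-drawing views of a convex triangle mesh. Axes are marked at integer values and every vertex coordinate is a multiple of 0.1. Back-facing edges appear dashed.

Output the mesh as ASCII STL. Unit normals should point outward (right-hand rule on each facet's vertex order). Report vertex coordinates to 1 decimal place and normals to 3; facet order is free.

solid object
 facet normal 0.628 -0.310 -0.714
  outer loop
   vertex 1.7 1.4 0.5
   vertex 3.3 2.8 1.3
   vertex 1.4 0.1 0.8
  endloop
 endfacet
 facet normal 0.821 -0.547 -0.167
  outer loop
   vertex 2.2 0.6 3.1
   vertex 1.4 0.1 0.8
   vertex 3.3 2.8 1.3
  endloop
 endfacet
 facet normal -0.925 -0.142 0.353
  outer loop
   vertex 2.2 0.6 3.1
   vertex 1.9 2.8 3.2
   vertex 1.4 0.1 0.8
  endloop
 endfacet
 facet normal -0.965 -0.049 0.257
  outer loop
   vertex 1.5 2.3 1.6
   vertex 1.4 0.1 0.8
   vertex 1.9 2.8 3.2
  endloop
 endfacet
 facet normal -0.944 0.150 -0.294
  outer loop
   vertex 1.5 2.3 1.6
   vertex 1.7 1.4 0.5
   vertex 1.4 0.1 0.8
  endloop
 endfacet
 facet normal -0.295 0.931 -0.217
  outer loop
   vertex 1.5 2.3 1.6
   vertex 1.9 2.8 3.2
   vertex 3.3 2.8 1.3
  endloop
 endfacet
 facet normal -0.303 0.710 -0.636
  outer loop
   vertex 1.5 2.3 1.6
   vertex 3.3 2.8 1.3
   vertex 1.7 1.4 0.5
  endloop
 endfacet
 facet normal 0.782 0.236 0.576
  outer loop
   vertex 2.6 1.7 2.7
   vertex 3.3 2.8 1.3
   vertex 1.9 2.8 3.2
  endloop
 endfacet
 facet normal 0.931 -0.237 0.279
  outer loop
   vertex 2.6 1.7 2.7
   vertex 2.2 0.6 3.1
   vertex 3.3 2.8 1.3
  endloop
 endfacet
 facet normal 0.632 0.051 0.773
  outer loop
   vertex 2.6 1.7 2.7
   vertex 1.9 2.8 3.2
   vertex 2.2 0.6 3.1
  endloop
 endfacet
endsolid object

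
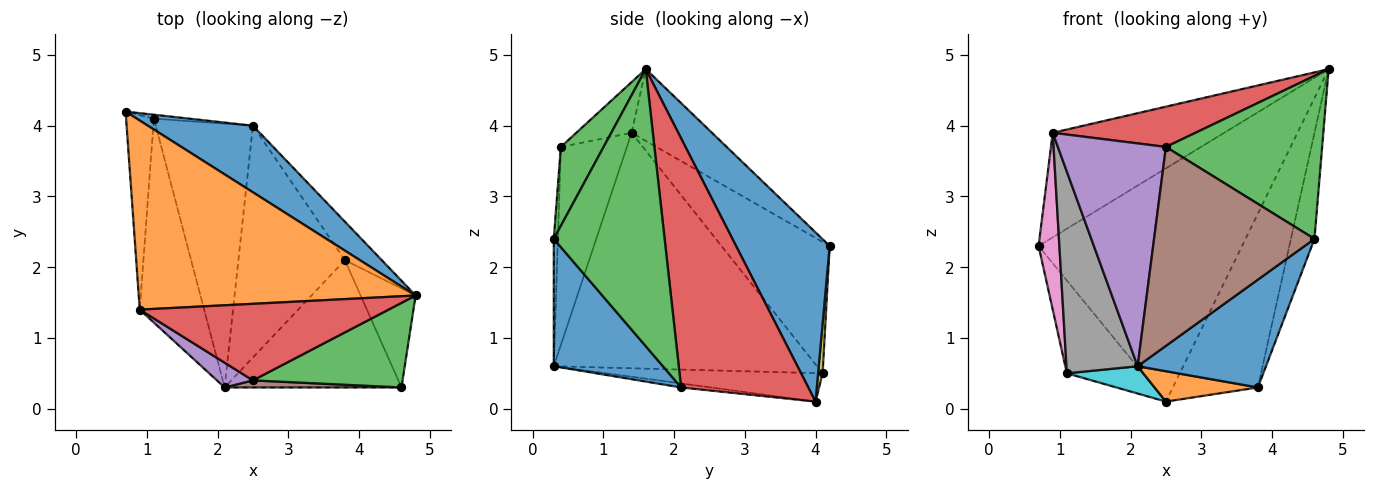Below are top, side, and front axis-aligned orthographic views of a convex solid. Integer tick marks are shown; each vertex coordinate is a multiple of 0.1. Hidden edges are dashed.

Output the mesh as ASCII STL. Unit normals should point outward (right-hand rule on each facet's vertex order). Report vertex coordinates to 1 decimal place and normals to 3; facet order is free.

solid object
 facet normal 0.405 0.879 0.251
  outer loop
   vertex 2.5 4.0 0.1
   vertex 0.7 4.2 2.3
   vertex 4.8 1.6 4.8
  endloop
 endfacet
 facet normal -0.221 0.472 0.853
  outer loop
   vertex 0.9 1.4 3.9
   vertex 4.8 1.6 4.8
   vertex 0.7 4.2 2.3
  endloop
 endfacet
 facet normal 0.236 -0.863 0.448
  outer loop
   vertex 2.5 0.4 3.7
   vertex 4.6 0.3 2.4
   vertex 4.8 1.6 4.8
  endloop
 endfacet
 facet normal -0.177 -0.458 0.871
  outer loop
   vertex 2.5 0.4 3.7
   vertex 4.8 1.6 4.8
   vertex 0.9 1.4 3.9
  endloop
 endfacet
 facet normal -0.519 -0.849 0.094
  outer loop
   vertex 2.1 0.3 0.6
   vertex 2.5 0.4 3.7
   vertex 0.9 1.4 3.9
  endloop
 endfacet
 facet normal -0.026 -0.999 0.036
  outer loop
   vertex 2.1 0.3 0.6
   vertex 4.6 0.3 2.4
   vertex 2.5 0.4 3.7
  endloop
 endfacet
 facet normal -0.961 -0.185 -0.203
  outer loop
   vertex 1.1 4.1 0.5
   vertex 0.9 1.4 3.9
   vertex 0.7 4.2 2.3
  endloop
 endfacet
 facet normal -0.933 -0.252 -0.255
  outer loop
   vertex 1.1 4.1 0.5
   vertex 2.1 0.3 0.6
   vertex 0.9 1.4 3.9
  endloop
 endfacet
 facet normal 0.059 0.997 -0.042
  outer loop
   vertex 1.1 4.1 0.5
   vertex 0.7 4.2 2.3
   vertex 2.5 4.0 0.1
  endloop
 endfacet
 facet normal -0.280 -0.099 -0.955
  outer loop
   vertex 1.1 4.1 0.5
   vertex 2.5 4.0 0.1
   vertex 2.1 0.3 0.6
  endloop
 endfacet
 facet normal 0.482 -0.566 -0.669
  outer loop
   vertex 3.8 2.1 0.3
   vertex 4.6 0.3 2.4
   vertex 2.1 0.3 0.6
  endloop
 endfacet
 facet normal -0.037 -0.130 -0.991
  outer loop
   vertex 3.8 2.1 0.3
   vertex 2.1 0.3 0.6
   vertex 2.5 4.0 0.1
  endloop
 endfacet
 facet normal 0.960 0.204 -0.191
  outer loop
   vertex 3.8 2.1 0.3
   vertex 4.8 1.6 4.8
   vertex 4.6 0.3 2.4
  endloop
 endfacet
 facet normal 0.825 0.552 -0.122
  outer loop
   vertex 3.8 2.1 0.3
   vertex 2.5 4.0 0.1
   vertex 4.8 1.6 4.8
  endloop
 endfacet
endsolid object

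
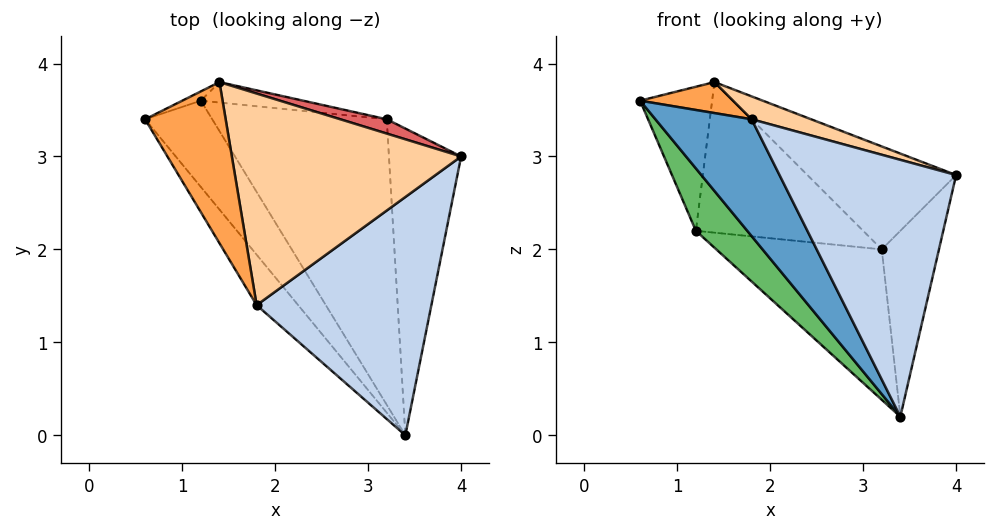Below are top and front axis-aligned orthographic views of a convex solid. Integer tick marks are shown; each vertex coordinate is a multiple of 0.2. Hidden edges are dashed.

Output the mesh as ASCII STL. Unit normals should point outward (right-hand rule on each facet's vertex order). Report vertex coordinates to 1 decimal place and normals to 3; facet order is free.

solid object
 facet normal -0.847 -0.487 -0.210
  outer loop
   vertex 1.8 1.4 3.4
   vertex 0.6 3.4 3.6
   vertex 3.4 0.0 0.2
  endloop
 endfacet
 facet normal 0.584 -0.595 0.552
  outer loop
   vertex 1.8 1.4 3.4
   vertex 3.4 0.0 0.2
   vertex 4.0 3.0 2.8
  endloop
 endfacet
 facet normal -0.149 -0.187 0.971
  outer loop
   vertex 1.8 1.4 3.4
   vertex 1.4 3.8 3.8
   vertex 0.6 3.4 3.6
  endloop
 endfacet
 facet normal 0.330 -0.101 0.939
  outer loop
   vertex 1.8 1.4 3.4
   vertex 4.0 3.0 2.8
   vertex 1.4 3.8 3.8
  endloop
 endfacet
 facet normal -0.861 -0.298 -0.412
  outer loop
   vertex 1.2 3.6 2.2
   vertex 3.4 0.0 0.2
   vertex 0.6 3.4 3.6
  endloop
 endfacet
 facet normal -0.435 0.899 -0.058
  outer loop
   vertex 1.2 3.6 2.2
   vertex 0.6 3.4 3.6
   vertex 1.4 3.8 3.8
  endloop
 endfacet
 facet normal 0.337 0.933 0.130
  outer loop
   vertex 3.2 3.4 2.0
   vertex 1.4 3.8 3.8
   vertex 4.0 3.0 2.8
  endloop
 endfacet
 facet normal 0.085 0.987 -0.134
  outer loop
   vertex 3.2 3.4 2.0
   vertex 1.2 3.6 2.2
   vertex 1.4 3.8 3.8
  endloop
 endfacet
 facet normal 0.744 0.346 -0.571
  outer loop
   vertex 3.2 3.4 2.0
   vertex 4.0 3.0 2.8
   vertex 3.4 0.0 0.2
  endloop
 endfacet
 facet normal -0.042 0.466 -0.884
  outer loop
   vertex 3.2 3.4 2.0
   vertex 3.4 0.0 0.2
   vertex 1.2 3.6 2.2
  endloop
 endfacet
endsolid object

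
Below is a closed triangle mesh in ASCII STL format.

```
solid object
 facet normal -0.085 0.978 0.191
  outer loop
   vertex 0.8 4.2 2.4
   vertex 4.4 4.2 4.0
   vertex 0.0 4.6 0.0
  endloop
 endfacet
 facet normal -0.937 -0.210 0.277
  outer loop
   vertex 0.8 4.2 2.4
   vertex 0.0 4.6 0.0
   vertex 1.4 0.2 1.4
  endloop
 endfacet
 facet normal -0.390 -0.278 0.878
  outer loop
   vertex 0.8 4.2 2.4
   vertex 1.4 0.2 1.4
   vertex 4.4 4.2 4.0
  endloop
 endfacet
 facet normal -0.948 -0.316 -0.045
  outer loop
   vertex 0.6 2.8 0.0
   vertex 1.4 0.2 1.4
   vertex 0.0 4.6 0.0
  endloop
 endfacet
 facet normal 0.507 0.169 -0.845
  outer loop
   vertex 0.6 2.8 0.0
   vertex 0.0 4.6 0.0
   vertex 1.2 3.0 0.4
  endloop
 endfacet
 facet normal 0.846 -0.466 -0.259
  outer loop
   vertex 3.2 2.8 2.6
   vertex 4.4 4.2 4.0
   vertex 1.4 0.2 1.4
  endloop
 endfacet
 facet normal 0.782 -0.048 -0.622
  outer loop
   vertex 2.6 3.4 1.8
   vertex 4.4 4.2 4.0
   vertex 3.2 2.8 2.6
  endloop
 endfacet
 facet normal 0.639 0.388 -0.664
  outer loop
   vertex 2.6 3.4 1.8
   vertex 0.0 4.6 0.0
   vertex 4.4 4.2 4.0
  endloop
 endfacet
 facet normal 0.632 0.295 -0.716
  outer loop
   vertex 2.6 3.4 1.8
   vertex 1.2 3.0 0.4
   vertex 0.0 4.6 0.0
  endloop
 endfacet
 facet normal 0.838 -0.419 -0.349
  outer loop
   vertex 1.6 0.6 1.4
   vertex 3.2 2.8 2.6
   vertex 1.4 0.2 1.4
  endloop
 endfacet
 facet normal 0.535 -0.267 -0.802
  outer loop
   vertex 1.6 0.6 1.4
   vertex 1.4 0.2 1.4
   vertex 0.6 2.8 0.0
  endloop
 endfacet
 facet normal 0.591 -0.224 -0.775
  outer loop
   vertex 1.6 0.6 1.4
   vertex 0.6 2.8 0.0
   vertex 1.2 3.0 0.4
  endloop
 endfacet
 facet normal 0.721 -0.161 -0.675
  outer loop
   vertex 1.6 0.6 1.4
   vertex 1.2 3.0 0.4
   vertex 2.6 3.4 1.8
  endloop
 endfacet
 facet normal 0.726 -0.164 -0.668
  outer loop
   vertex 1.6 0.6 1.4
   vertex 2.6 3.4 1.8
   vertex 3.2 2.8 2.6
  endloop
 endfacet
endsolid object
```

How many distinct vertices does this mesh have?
9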